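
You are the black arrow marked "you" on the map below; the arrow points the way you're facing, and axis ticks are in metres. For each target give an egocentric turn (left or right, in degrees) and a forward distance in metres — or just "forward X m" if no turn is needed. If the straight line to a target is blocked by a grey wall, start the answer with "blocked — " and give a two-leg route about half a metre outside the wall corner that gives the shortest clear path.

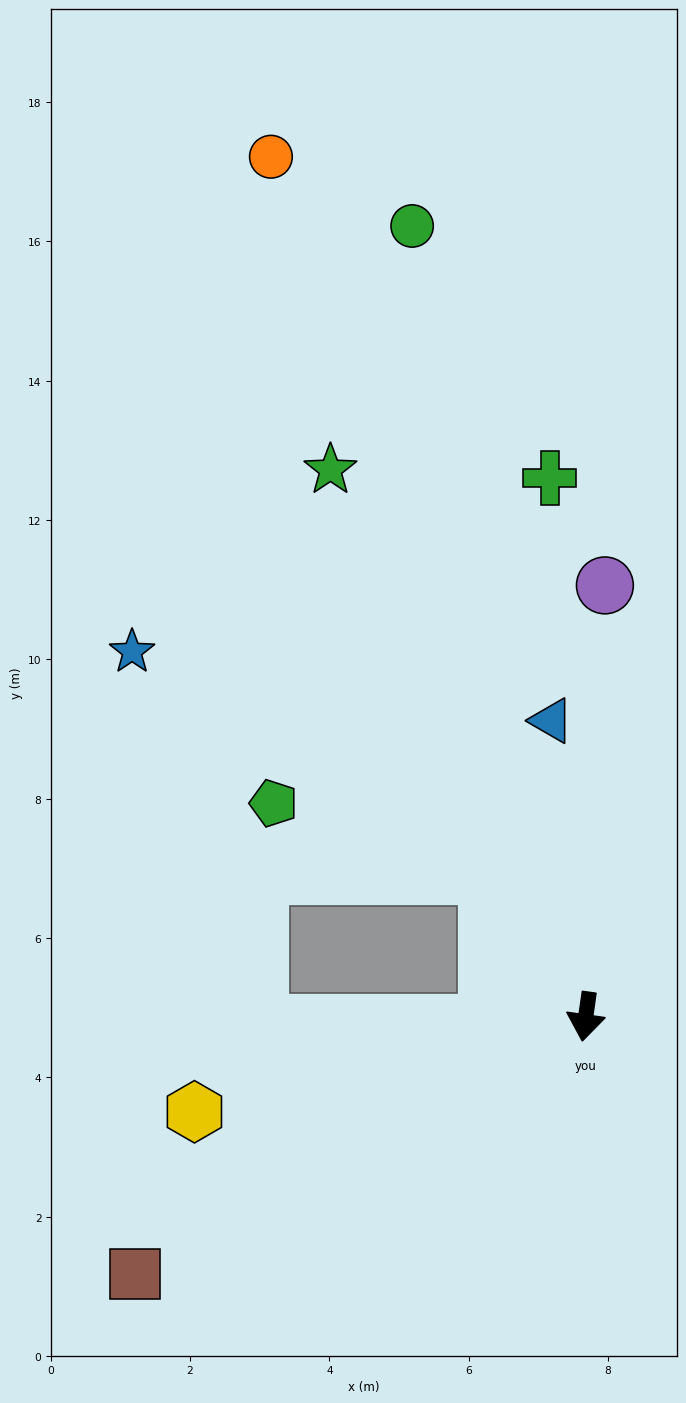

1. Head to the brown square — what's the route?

turn right 52°, forward 7.5 m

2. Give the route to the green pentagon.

blocked — turn right 137°, forward 2.5 m, then turn left 37°, forward 3.2 m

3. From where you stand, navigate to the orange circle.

turn right 152°, forward 13.1 m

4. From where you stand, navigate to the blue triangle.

turn right 165°, forward 4.3 m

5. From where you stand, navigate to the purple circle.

turn right 174°, forward 6.2 m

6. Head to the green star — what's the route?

turn right 147°, forward 8.7 m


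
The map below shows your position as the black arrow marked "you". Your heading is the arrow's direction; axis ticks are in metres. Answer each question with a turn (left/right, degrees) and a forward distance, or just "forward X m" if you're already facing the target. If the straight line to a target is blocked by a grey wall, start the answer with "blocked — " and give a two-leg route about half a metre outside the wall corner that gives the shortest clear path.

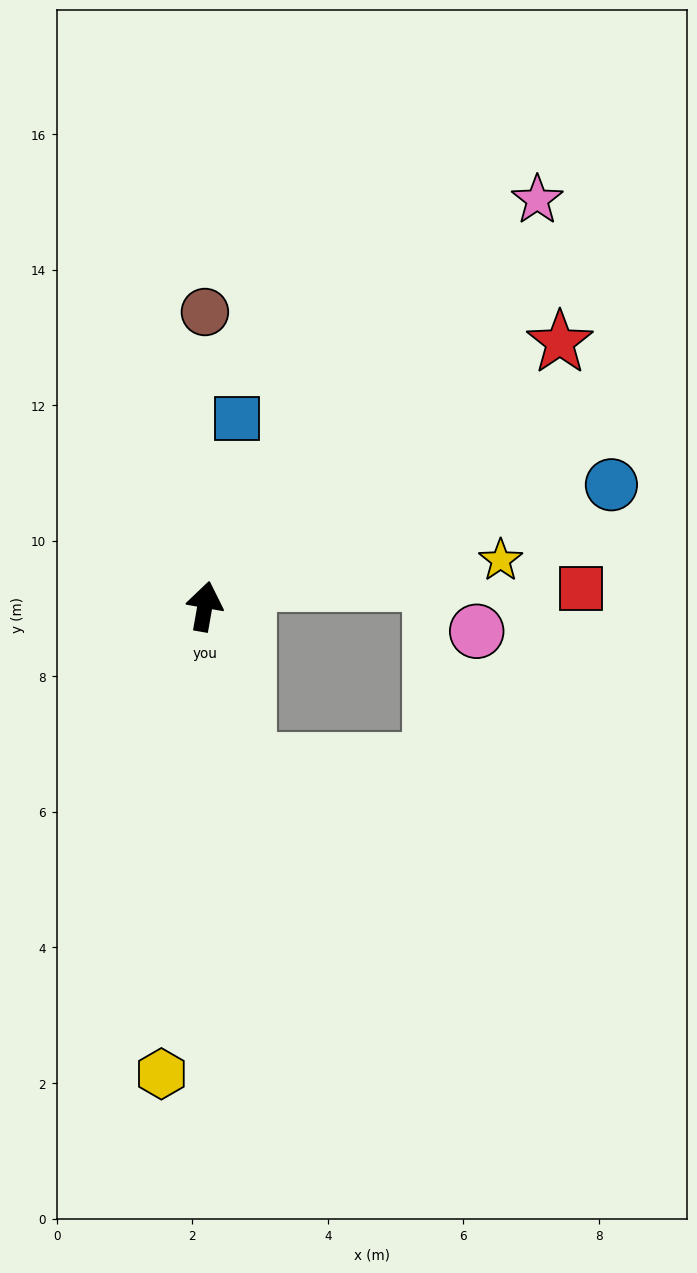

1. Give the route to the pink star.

turn right 29°, forward 7.7 m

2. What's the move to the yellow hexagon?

turn right 175°, forward 6.9 m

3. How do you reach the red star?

turn right 43°, forward 6.5 m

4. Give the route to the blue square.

forward 2.8 m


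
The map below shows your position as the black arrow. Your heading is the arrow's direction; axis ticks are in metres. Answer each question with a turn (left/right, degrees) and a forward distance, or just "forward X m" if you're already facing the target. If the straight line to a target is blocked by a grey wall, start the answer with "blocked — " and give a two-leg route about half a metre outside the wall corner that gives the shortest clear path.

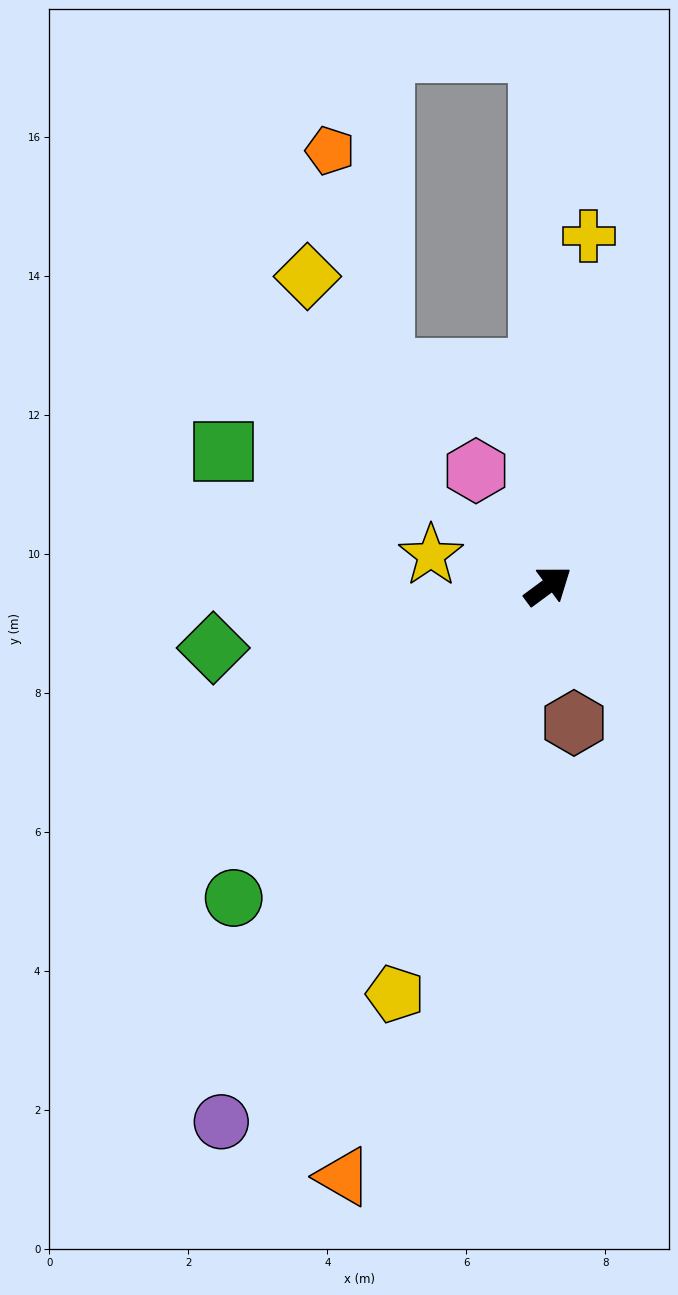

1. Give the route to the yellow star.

turn left 129°, forward 1.7 m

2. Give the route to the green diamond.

turn left 154°, forward 4.9 m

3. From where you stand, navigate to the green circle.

turn right 172°, forward 6.4 m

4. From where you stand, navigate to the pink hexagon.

turn left 86°, forward 2.0 m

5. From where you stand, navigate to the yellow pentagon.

turn right 147°, forward 6.3 m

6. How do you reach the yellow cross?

turn left 47°, forward 5.1 m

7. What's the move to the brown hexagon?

turn right 116°, forward 2.0 m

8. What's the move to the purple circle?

turn right 158°, forward 9.0 m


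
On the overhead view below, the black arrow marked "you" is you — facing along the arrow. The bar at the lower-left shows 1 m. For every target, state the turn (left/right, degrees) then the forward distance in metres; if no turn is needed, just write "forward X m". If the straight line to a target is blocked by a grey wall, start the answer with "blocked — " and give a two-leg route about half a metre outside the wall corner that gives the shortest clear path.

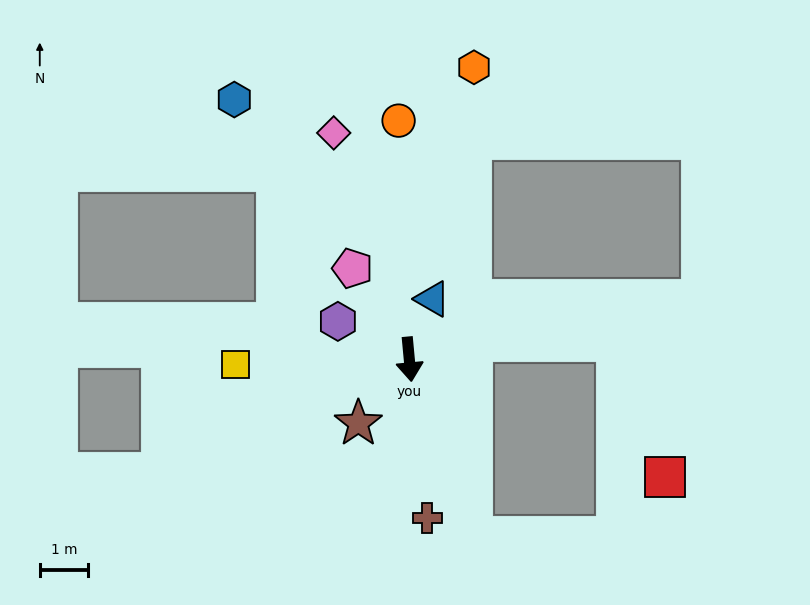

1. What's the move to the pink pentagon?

turn right 153°, forward 2.2 m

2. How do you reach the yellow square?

turn right 94°, forward 3.6 m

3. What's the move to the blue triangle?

turn left 154°, forward 1.3 m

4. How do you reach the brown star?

turn right 44°, forward 1.7 m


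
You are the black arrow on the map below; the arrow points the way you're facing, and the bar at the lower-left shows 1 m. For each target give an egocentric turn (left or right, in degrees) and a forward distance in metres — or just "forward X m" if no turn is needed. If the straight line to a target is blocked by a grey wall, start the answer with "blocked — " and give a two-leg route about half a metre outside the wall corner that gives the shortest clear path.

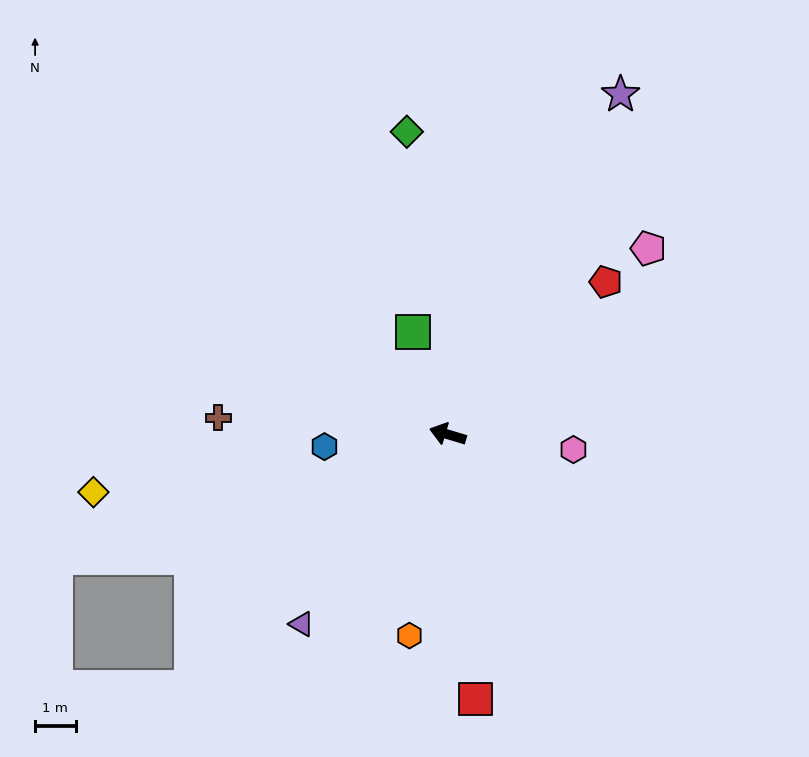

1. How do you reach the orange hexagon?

turn left 96°, forward 5.0 m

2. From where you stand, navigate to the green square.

turn right 55°, forward 2.7 m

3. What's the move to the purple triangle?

turn left 69°, forward 5.9 m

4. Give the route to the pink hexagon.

turn right 170°, forward 3.1 m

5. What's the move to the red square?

turn left 113°, forward 6.5 m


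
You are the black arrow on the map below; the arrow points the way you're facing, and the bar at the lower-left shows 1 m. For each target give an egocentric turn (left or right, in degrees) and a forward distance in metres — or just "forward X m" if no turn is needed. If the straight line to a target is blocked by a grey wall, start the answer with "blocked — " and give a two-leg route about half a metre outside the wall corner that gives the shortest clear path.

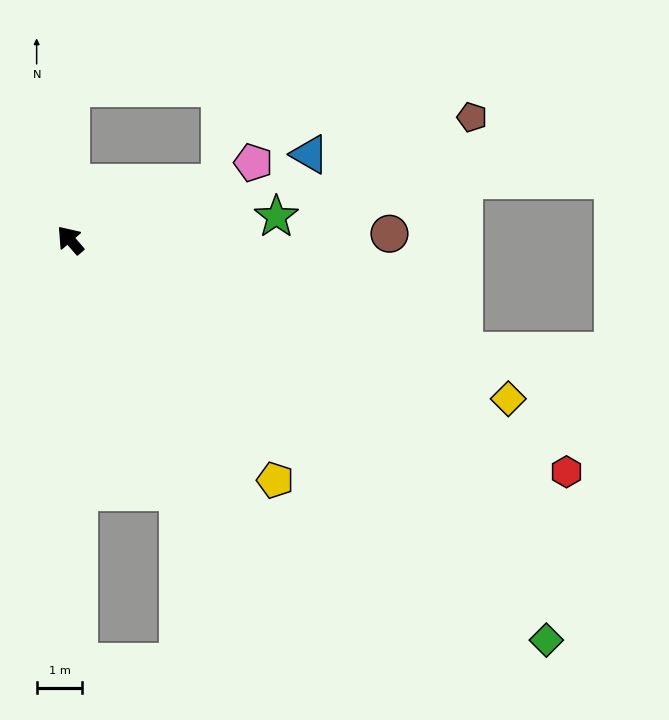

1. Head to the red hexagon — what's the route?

turn right 156°, forward 11.9 m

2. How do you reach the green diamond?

turn right 171°, forward 13.6 m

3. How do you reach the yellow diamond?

turn right 151°, forward 10.2 m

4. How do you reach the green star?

turn right 124°, forward 4.5 m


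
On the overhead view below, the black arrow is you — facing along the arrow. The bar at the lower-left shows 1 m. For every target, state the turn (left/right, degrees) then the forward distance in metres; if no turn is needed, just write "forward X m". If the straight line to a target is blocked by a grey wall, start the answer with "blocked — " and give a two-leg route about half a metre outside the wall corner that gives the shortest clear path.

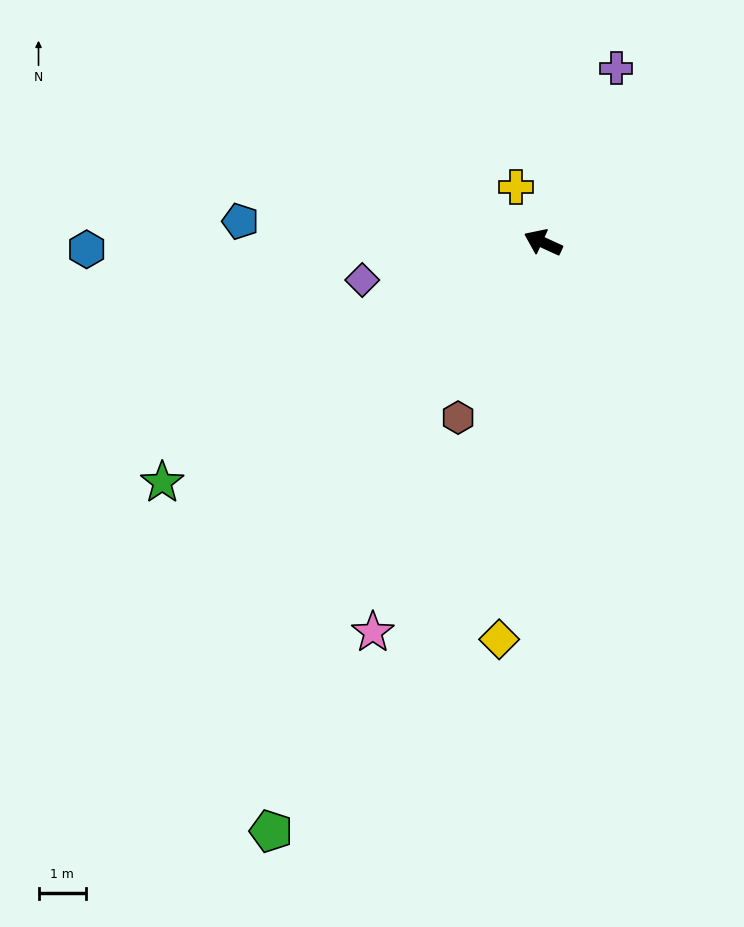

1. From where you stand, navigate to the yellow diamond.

turn left 108°, forward 8.4 m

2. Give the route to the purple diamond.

turn left 36°, forward 3.9 m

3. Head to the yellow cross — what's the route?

turn right 39°, forward 1.3 m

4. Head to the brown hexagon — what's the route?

turn left 89°, forward 4.1 m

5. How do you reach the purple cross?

turn right 88°, forward 4.0 m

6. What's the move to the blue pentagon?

turn left 21°, forward 6.4 m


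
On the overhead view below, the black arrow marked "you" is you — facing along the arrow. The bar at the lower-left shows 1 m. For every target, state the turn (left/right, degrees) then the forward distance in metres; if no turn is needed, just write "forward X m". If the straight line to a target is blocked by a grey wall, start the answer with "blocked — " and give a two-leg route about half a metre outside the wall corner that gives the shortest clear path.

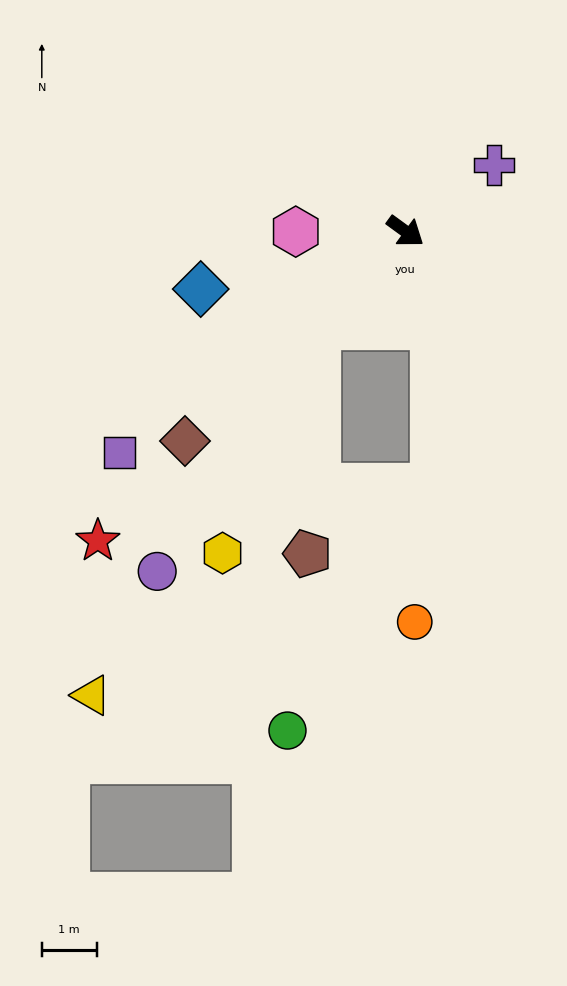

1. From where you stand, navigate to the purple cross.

turn left 73°, forward 2.0 m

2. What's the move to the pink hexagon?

turn right 144°, forward 2.0 m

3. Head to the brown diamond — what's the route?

turn right 100°, forward 5.6 m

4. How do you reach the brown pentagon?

blocked — turn right 97°, forward 2.4 m, then turn left 41°, forward 4.1 m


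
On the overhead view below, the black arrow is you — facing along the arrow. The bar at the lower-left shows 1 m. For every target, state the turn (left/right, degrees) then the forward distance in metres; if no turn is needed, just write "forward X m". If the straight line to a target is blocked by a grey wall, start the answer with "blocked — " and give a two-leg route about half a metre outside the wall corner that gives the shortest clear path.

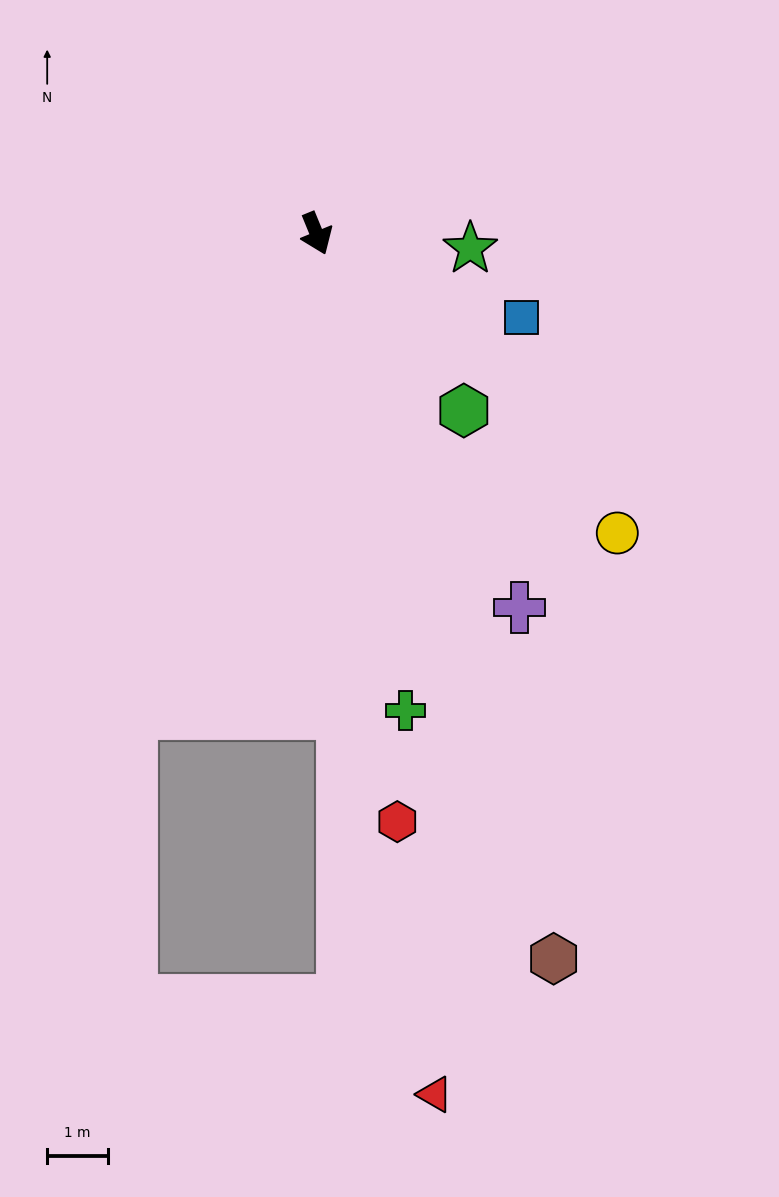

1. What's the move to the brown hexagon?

turn right 4°, forward 12.6 m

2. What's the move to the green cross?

turn right 12°, forward 8.0 m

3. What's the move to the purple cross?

turn left 6°, forward 7.0 m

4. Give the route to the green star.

turn left 62°, forward 2.6 m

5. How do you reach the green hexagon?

turn left 17°, forward 3.8 m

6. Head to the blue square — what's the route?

turn left 45°, forward 3.7 m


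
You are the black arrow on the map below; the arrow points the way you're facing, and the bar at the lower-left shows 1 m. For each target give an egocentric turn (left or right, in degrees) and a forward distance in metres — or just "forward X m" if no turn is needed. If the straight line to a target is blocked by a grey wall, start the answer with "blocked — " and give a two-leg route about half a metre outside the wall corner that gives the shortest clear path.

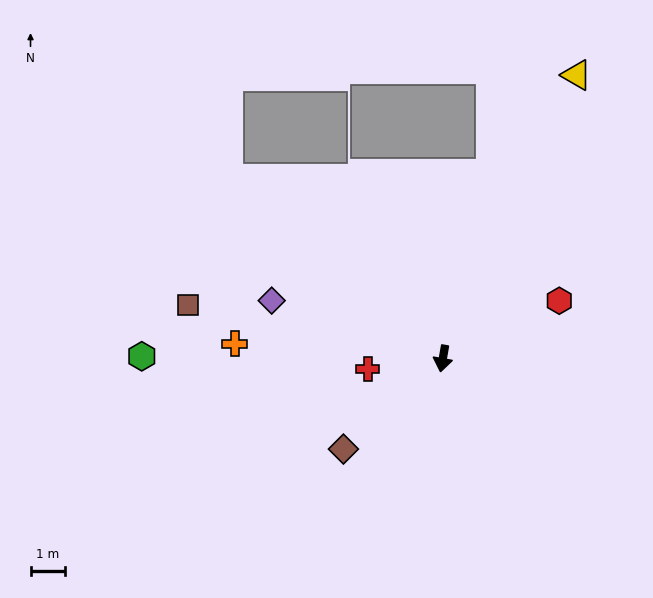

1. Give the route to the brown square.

turn right 92°, forward 7.5 m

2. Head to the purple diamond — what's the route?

turn right 99°, forward 5.2 m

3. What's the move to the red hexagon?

turn left 126°, forward 3.7 m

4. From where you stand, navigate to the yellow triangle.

turn left 165°, forward 9.0 m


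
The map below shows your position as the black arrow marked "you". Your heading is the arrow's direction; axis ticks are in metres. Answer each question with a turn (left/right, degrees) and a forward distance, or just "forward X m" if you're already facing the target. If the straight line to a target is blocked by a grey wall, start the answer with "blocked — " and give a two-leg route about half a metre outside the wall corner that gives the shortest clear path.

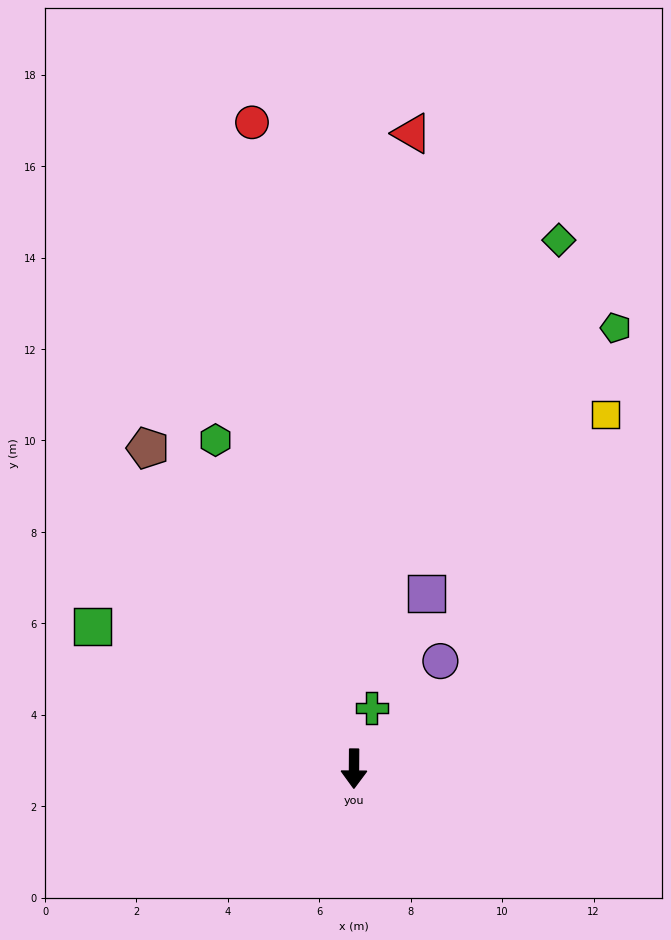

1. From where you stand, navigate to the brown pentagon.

turn right 147°, forward 8.3 m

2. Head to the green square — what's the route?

turn right 118°, forward 6.5 m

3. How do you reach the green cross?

turn left 164°, forward 1.4 m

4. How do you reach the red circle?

turn right 171°, forward 14.3 m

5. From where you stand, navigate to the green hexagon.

turn right 157°, forward 7.8 m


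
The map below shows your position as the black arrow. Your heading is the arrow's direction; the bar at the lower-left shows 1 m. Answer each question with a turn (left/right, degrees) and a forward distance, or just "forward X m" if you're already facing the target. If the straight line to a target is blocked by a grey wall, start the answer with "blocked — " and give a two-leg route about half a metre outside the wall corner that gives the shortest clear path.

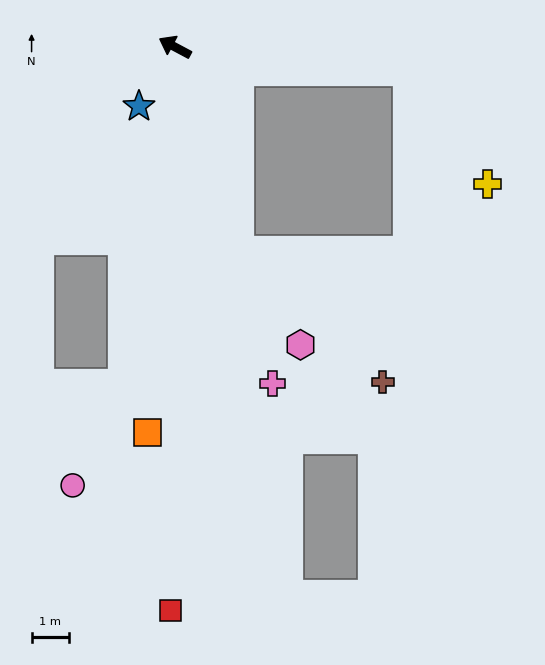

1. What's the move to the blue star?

turn left 87°, forward 1.9 m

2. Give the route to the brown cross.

blocked — turn left 135°, forward 5.7 m, then turn left 31°, forward 5.2 m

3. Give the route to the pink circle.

blocked — turn left 109°, forward 9.2 m, then turn right 18°, forward 3.0 m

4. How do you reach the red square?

turn left 118°, forward 15.1 m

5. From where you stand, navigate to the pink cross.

turn left 134°, forward 9.4 m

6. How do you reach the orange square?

turn left 114°, forward 10.4 m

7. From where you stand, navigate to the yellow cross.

blocked — turn right 158°, forward 6.3 m, then turn right 49°, forward 3.7 m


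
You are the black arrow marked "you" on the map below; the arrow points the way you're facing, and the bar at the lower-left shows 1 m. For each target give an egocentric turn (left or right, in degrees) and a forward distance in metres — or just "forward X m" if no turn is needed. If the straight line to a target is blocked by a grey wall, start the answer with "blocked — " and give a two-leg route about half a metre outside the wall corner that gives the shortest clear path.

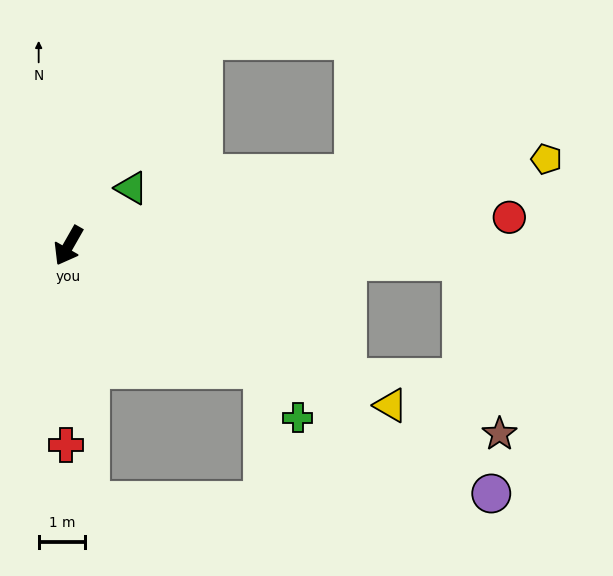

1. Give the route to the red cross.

turn left 29°, forward 4.3 m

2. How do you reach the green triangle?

turn left 162°, forward 1.8 m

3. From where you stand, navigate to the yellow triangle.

turn left 93°, forward 7.8 m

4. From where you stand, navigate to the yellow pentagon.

turn left 130°, forward 10.5 m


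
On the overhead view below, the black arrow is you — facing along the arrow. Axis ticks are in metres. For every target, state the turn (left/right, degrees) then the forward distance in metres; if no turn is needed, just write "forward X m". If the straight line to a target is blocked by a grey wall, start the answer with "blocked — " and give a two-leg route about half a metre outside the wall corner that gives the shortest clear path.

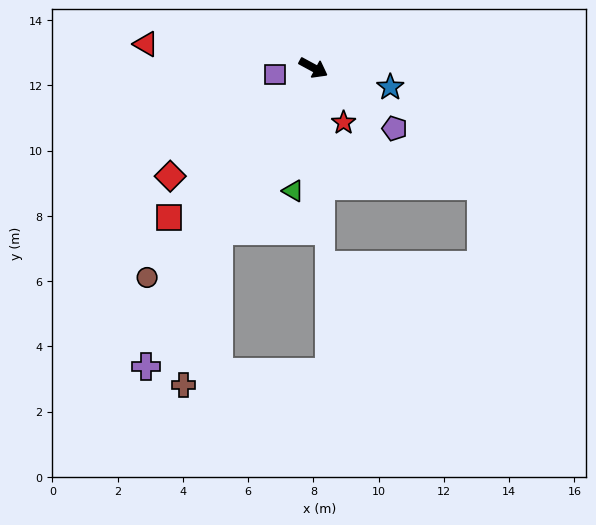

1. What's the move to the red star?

turn right 33°, forward 1.9 m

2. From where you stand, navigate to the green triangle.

turn right 71°, forward 3.8 m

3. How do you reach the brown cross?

blocked — turn right 92°, forward 5.8 m, then turn left 17°, forward 4.9 m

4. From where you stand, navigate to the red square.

turn right 106°, forward 6.4 m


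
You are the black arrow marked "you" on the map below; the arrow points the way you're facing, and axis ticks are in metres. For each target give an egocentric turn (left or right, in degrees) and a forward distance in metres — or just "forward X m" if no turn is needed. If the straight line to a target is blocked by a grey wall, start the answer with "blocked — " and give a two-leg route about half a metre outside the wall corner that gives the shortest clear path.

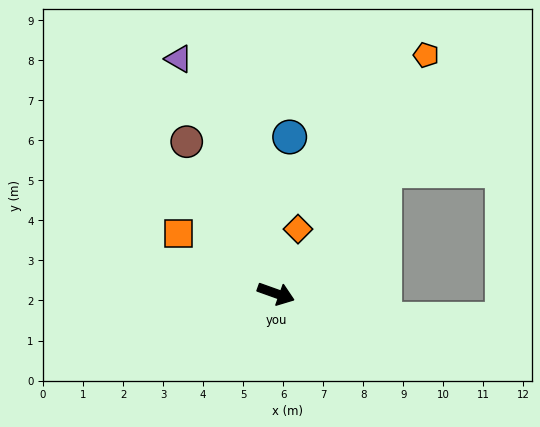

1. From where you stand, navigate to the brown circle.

turn left 140°, forward 4.4 m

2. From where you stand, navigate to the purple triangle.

turn left 132°, forward 6.3 m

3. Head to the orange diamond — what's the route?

turn left 91°, forward 1.7 m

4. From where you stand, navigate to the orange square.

turn left 168°, forward 2.9 m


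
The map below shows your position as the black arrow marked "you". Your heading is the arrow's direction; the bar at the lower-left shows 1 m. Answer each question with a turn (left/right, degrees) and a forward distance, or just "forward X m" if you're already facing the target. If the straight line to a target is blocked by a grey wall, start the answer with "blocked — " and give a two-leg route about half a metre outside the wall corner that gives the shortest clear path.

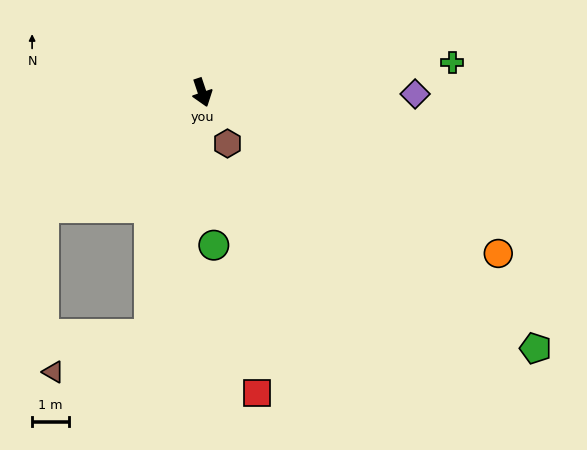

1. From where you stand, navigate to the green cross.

turn left 78°, forward 6.9 m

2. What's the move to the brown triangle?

blocked — turn right 31°, forward 6.8 m, then turn right 56°, forward 2.8 m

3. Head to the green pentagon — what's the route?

turn left 34°, forward 11.5 m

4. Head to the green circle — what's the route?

turn right 14°, forward 4.2 m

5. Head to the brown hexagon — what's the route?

turn left 8°, forward 1.6 m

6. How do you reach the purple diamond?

turn left 71°, forward 5.8 m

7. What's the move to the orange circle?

turn left 43°, forward 9.2 m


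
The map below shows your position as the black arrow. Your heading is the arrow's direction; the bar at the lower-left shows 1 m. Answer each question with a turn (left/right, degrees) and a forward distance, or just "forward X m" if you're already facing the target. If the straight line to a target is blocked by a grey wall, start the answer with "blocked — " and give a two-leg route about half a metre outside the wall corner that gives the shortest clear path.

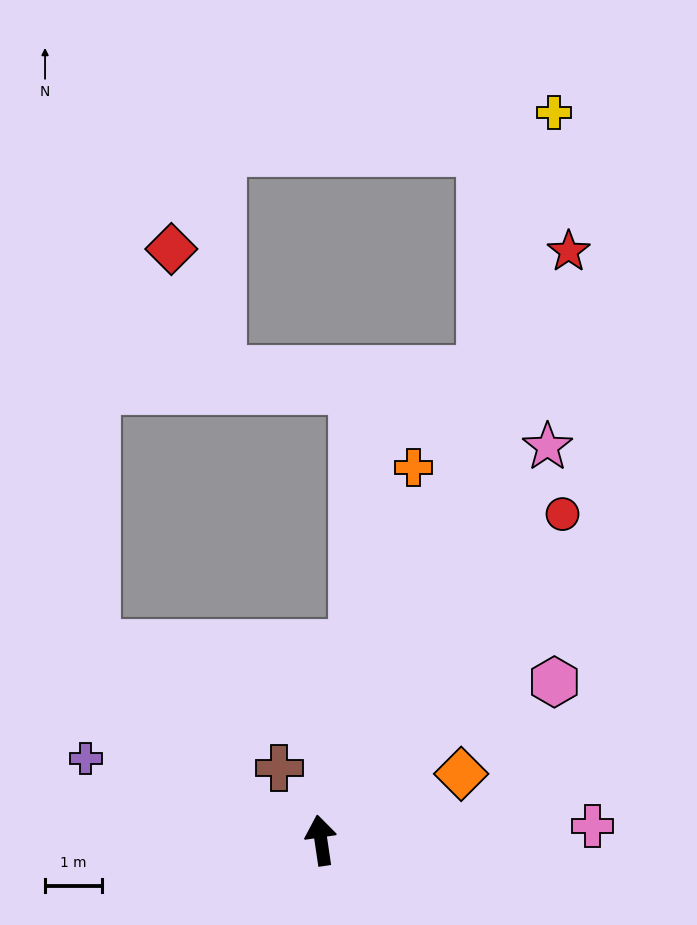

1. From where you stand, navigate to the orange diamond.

turn right 73°, forward 2.7 m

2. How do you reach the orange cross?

turn right 22°, forward 6.8 m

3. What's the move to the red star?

turn right 31°, forward 11.2 m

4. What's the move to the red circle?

turn right 45°, forward 7.1 m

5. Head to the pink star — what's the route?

turn right 38°, forward 8.0 m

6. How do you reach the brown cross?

turn left 22°, forward 1.5 m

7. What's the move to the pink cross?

turn right 95°, forward 4.8 m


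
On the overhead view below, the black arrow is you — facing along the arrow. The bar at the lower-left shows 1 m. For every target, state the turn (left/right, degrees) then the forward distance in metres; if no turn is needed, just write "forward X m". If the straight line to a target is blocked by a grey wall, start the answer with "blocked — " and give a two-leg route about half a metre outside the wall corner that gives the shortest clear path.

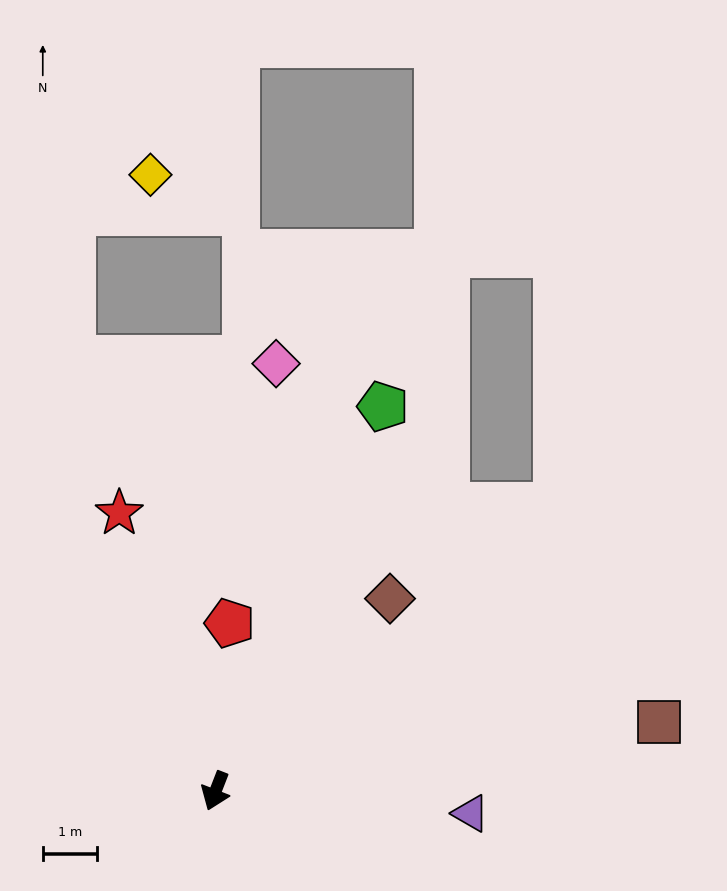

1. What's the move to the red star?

turn right 140°, forward 5.4 m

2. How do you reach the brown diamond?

turn left 159°, forward 4.8 m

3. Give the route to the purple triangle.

turn left 106°, forward 4.7 m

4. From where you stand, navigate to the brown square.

turn left 120°, forward 8.2 m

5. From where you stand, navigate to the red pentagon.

turn right 164°, forward 3.1 m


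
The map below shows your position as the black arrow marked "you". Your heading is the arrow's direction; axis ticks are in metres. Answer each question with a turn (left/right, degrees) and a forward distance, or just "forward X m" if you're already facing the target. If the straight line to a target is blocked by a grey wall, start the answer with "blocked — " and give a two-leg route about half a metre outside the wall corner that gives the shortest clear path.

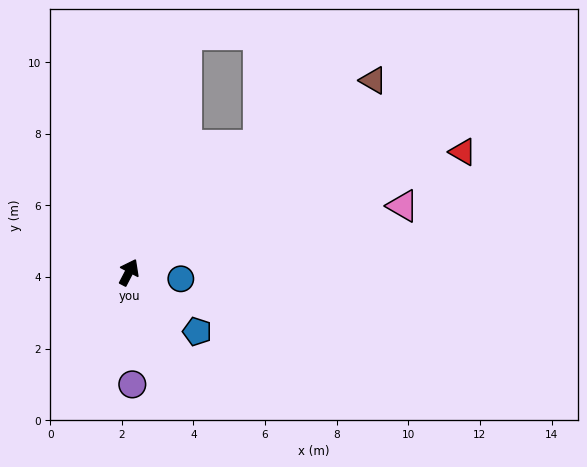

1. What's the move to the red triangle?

turn right 43°, forward 9.9 m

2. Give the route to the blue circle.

turn right 70°, forward 1.5 m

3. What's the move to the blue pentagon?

turn right 104°, forward 2.5 m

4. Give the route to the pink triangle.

turn right 49°, forward 7.9 m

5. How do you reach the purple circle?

turn right 151°, forward 3.1 m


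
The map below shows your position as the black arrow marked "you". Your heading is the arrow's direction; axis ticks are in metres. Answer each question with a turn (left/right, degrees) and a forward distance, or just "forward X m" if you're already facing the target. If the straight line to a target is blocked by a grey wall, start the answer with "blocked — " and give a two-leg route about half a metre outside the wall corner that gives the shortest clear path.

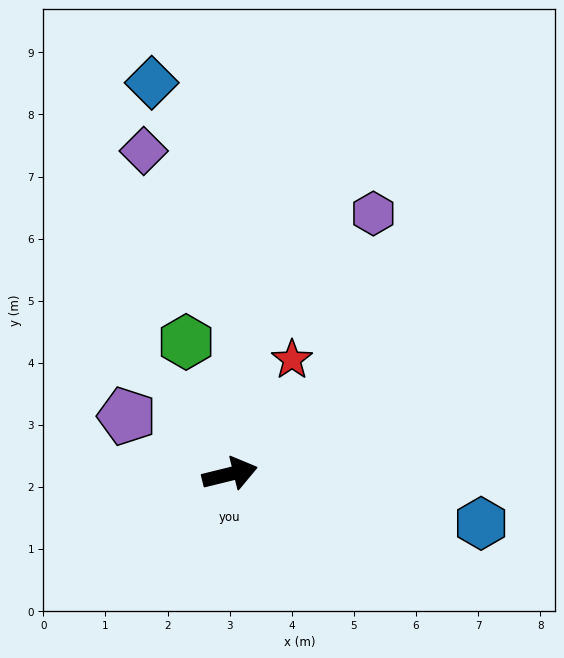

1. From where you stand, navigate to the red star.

turn left 48°, forward 2.1 m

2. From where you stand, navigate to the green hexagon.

turn left 95°, forward 2.2 m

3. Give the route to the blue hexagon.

turn right 25°, forward 4.1 m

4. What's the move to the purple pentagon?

turn left 137°, forward 1.9 m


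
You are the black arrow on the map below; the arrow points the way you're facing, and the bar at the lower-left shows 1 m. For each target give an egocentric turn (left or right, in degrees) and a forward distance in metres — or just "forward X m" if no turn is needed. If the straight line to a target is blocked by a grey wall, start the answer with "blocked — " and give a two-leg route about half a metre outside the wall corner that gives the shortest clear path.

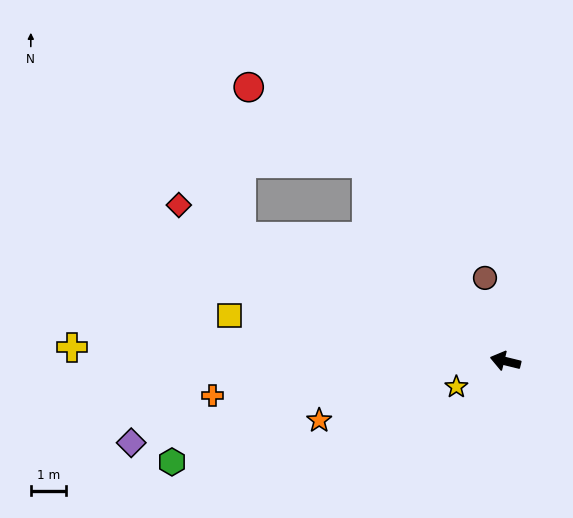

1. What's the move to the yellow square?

turn left 4°, forward 7.9 m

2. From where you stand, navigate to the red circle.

blocked — turn right 41°, forward 6.8 m, then turn left 22°, forward 4.0 m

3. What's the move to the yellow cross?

turn left 12°, forward 12.2 m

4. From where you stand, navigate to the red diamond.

turn right 12°, forward 10.2 m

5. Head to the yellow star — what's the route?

turn left 41°, forward 1.6 m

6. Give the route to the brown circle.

turn right 62°, forward 2.4 m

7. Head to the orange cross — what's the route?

turn left 21°, forward 8.3 m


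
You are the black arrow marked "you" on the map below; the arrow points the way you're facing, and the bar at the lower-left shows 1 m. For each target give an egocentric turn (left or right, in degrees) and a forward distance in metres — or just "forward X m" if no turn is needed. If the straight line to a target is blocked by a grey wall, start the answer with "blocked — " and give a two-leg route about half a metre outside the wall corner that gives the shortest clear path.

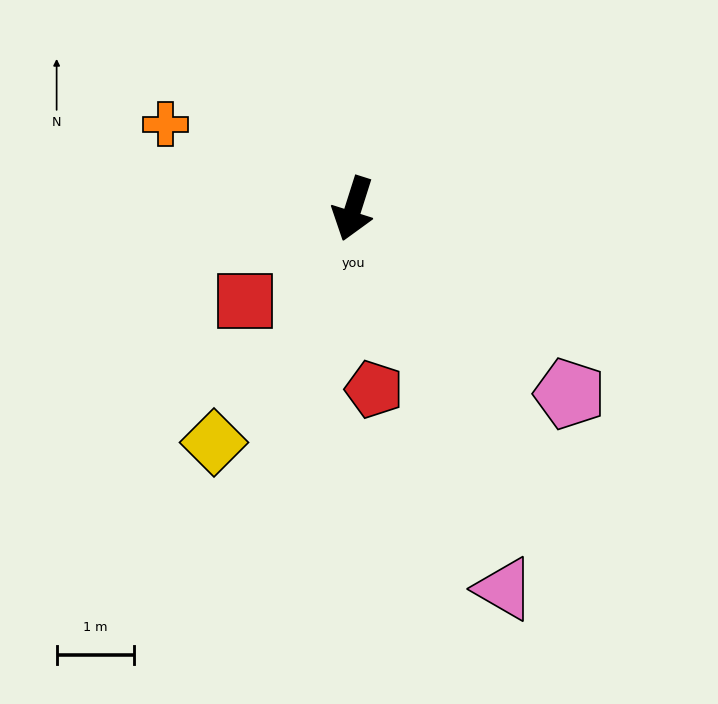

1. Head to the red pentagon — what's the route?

turn left 24°, forward 2.4 m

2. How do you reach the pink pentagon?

turn left 67°, forward 3.7 m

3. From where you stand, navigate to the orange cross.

turn right 97°, forward 2.7 m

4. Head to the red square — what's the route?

turn right 32°, forward 1.8 m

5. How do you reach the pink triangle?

turn left 39°, forward 5.3 m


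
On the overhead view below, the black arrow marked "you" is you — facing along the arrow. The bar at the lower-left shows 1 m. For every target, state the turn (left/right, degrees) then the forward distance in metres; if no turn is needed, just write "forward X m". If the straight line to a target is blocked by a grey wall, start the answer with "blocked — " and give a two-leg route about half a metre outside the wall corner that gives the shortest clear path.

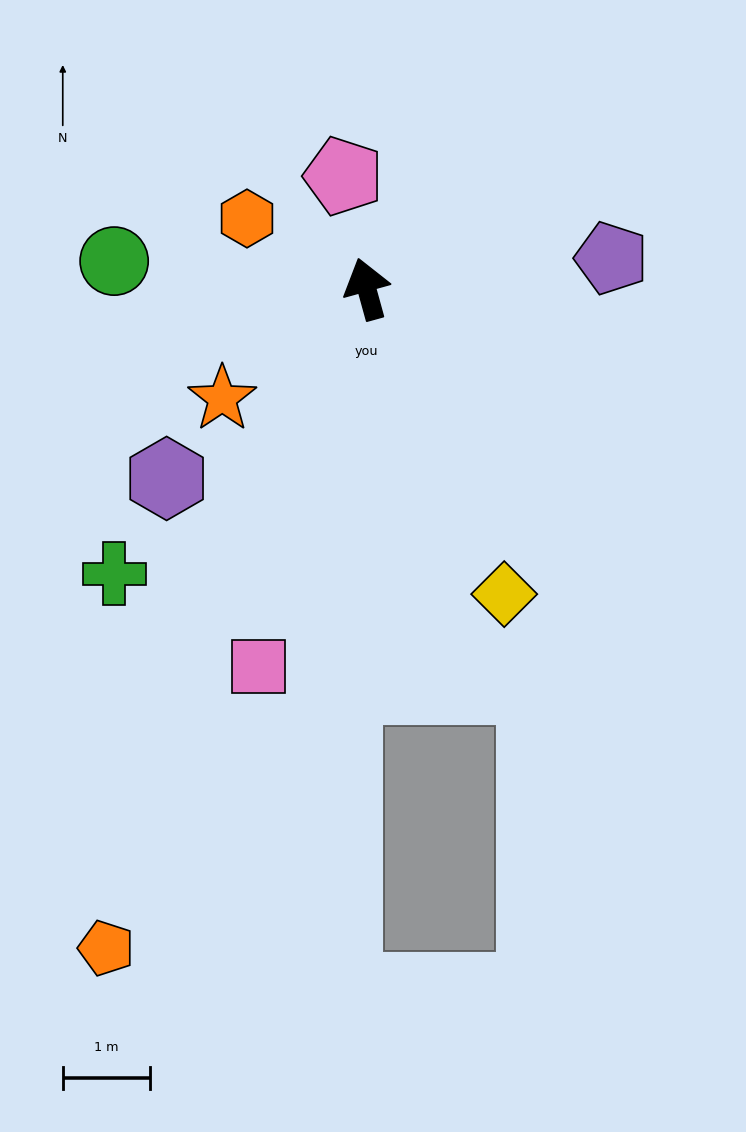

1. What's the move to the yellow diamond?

turn right 171°, forward 3.8 m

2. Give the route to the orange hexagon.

turn left 44°, forward 1.6 m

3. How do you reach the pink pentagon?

turn right 4°, forward 1.3 m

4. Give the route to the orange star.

turn left 112°, forward 2.1 m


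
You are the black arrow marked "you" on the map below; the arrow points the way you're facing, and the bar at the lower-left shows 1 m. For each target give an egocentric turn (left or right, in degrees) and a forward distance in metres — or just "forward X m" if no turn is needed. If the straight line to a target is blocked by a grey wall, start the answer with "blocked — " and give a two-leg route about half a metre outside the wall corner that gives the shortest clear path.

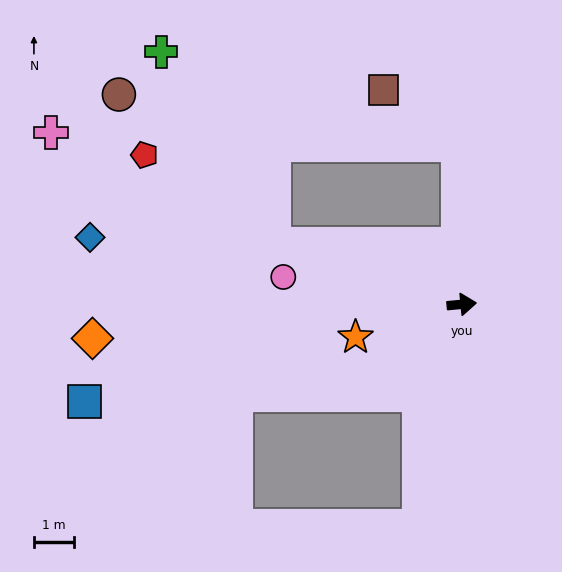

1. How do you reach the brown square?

blocked — turn left 86°, forward 4.0 m, then turn left 52°, forward 2.3 m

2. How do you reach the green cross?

blocked — turn left 157°, forward 4.9 m, then turn right 42°, forward 5.6 m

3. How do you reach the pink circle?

turn left 166°, forward 4.5 m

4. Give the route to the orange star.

turn right 168°, forward 2.8 m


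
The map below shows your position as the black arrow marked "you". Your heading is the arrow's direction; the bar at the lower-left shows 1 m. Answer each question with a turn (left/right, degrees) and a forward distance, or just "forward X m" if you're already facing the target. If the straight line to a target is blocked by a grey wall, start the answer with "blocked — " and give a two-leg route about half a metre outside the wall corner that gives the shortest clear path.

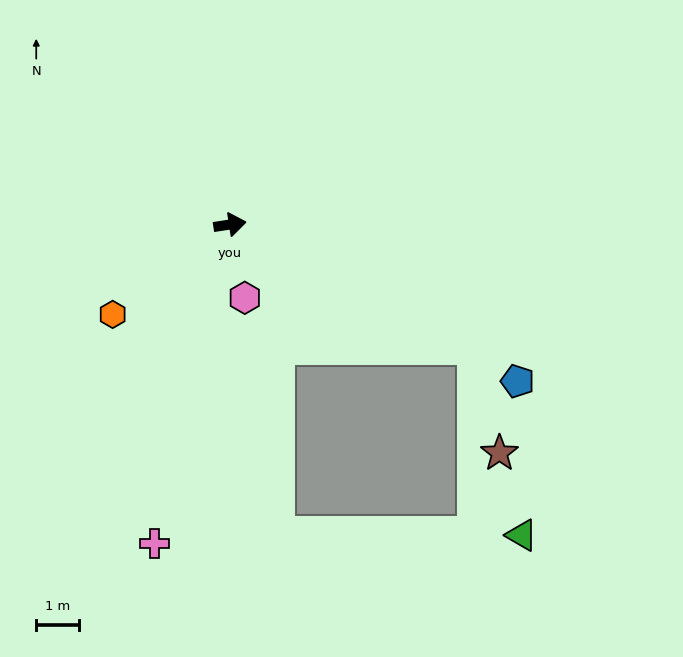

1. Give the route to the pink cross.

turn right 112°, forward 7.6 m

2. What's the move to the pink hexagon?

turn right 87°, forward 1.7 m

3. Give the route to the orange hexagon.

turn right 151°, forward 3.4 m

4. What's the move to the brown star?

blocked — turn right 35°, forward 6.4 m, then turn right 51°, forward 2.5 m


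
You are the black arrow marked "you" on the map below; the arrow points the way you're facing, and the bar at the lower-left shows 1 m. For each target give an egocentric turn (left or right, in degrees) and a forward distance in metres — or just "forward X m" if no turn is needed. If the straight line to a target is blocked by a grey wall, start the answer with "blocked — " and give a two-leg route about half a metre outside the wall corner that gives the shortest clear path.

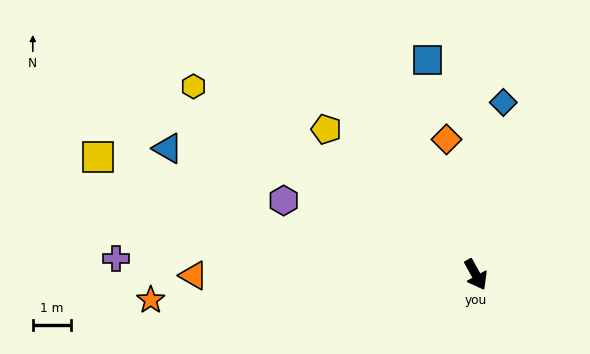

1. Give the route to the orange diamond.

turn left 163°, forward 3.6 m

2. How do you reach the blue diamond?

turn left 142°, forward 4.5 m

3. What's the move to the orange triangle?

turn right 119°, forward 7.3 m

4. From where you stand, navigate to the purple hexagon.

turn right 140°, forward 5.4 m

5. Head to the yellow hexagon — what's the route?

turn right 153°, forward 8.8 m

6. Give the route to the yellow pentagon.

turn right 163°, forward 5.4 m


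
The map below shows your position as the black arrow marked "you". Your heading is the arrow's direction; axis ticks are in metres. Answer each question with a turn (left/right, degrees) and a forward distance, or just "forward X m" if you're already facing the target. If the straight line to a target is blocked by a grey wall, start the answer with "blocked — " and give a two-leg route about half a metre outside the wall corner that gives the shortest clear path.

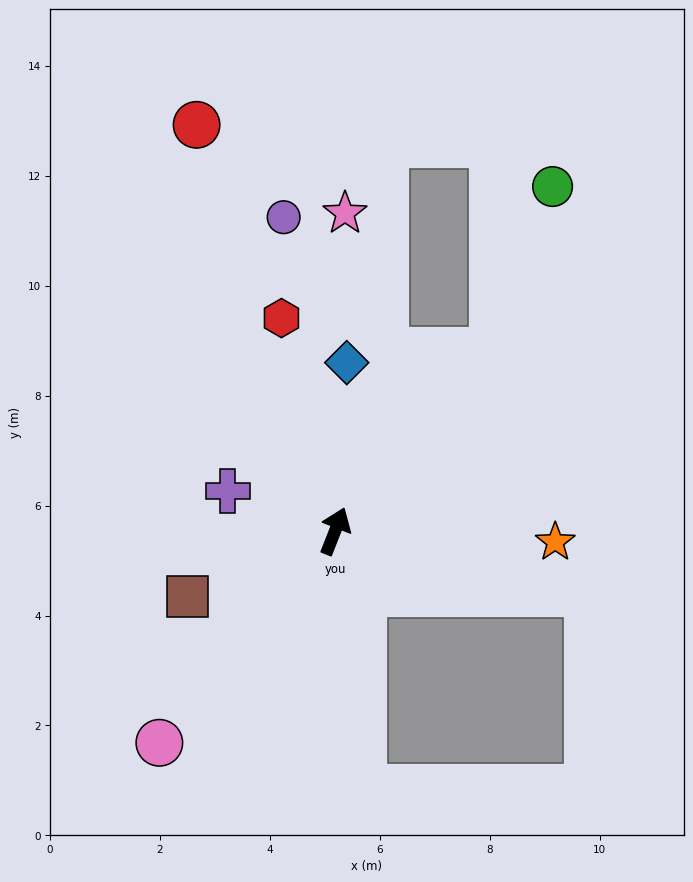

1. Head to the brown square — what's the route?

turn left 135°, forward 2.9 m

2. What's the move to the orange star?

turn right 71°, forward 4.0 m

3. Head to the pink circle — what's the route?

turn left 162°, forward 5.0 m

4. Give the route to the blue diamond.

turn left 17°, forward 3.1 m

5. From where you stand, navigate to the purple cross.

turn left 91°, forward 2.1 m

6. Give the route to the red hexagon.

turn left 36°, forward 4.0 m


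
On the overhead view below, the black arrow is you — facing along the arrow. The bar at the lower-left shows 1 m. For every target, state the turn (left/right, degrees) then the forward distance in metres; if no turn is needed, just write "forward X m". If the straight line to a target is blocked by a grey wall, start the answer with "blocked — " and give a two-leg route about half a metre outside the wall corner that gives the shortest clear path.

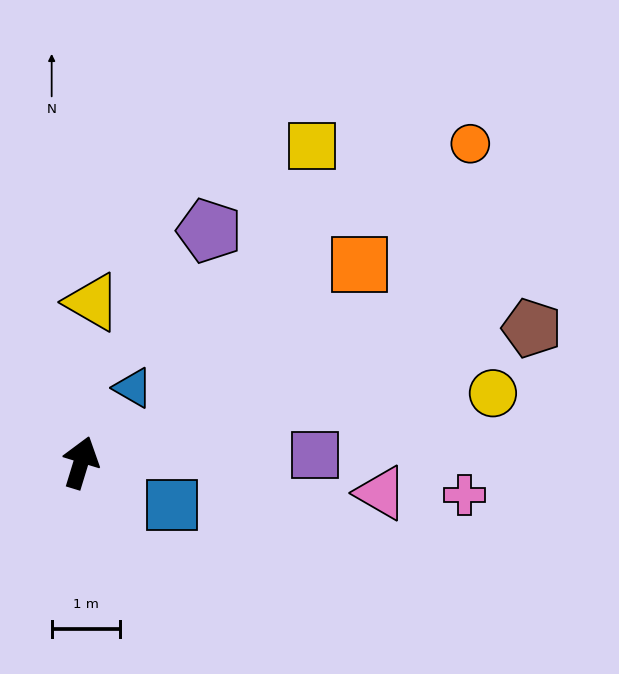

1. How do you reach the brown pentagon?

turn right 56°, forward 6.9 m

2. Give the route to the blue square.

turn right 98°, forward 1.5 m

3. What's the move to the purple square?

turn right 71°, forward 3.4 m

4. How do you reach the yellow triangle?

turn left 13°, forward 2.4 m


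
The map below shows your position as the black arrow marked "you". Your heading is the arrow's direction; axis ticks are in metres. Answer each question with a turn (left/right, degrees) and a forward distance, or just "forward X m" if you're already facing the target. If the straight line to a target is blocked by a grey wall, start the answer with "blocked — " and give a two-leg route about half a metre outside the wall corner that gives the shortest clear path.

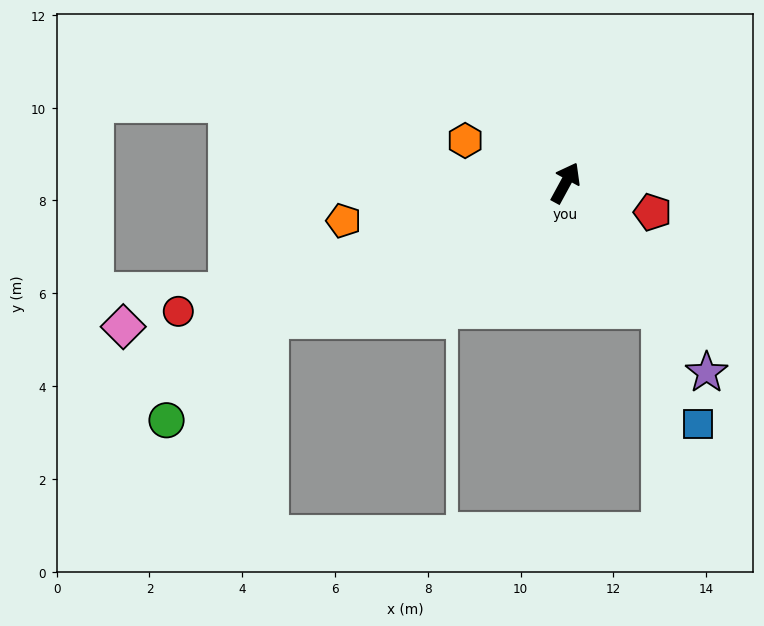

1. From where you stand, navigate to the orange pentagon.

turn left 128°, forward 4.9 m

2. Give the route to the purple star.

turn right 115°, forward 5.1 m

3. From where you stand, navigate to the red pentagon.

turn right 80°, forward 2.0 m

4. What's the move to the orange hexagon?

turn left 96°, forward 2.3 m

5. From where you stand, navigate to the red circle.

turn left 137°, forward 8.8 m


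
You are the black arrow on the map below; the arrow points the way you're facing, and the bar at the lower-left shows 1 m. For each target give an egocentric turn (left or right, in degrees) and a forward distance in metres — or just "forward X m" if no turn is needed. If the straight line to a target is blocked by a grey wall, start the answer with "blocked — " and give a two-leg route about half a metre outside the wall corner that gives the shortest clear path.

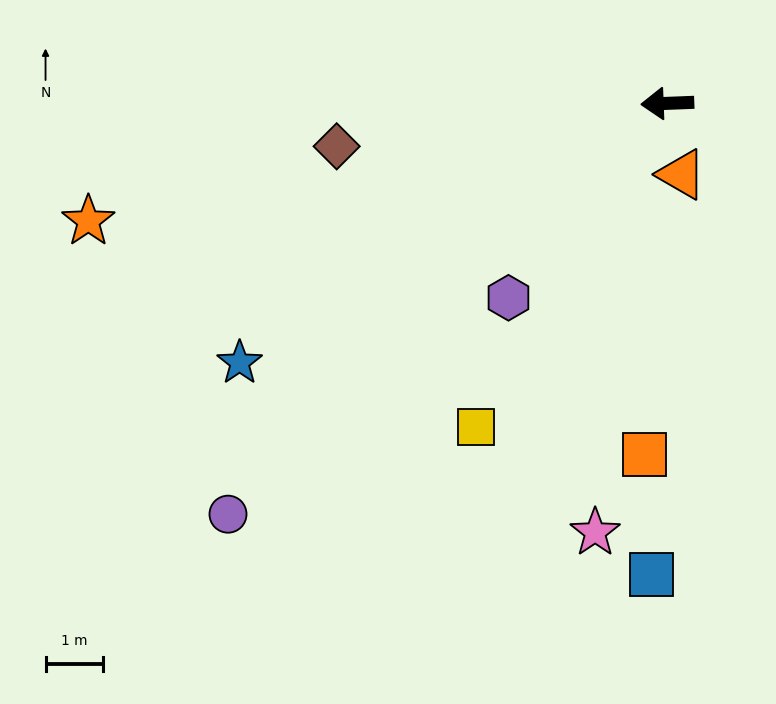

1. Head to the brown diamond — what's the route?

turn left 5°, forward 5.8 m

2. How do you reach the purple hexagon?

turn left 49°, forward 4.4 m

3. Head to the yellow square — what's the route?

turn left 57°, forward 6.5 m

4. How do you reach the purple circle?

turn left 41°, forward 10.5 m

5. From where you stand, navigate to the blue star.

turn left 29°, forward 8.7 m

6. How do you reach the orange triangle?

turn left 99°, forward 1.3 m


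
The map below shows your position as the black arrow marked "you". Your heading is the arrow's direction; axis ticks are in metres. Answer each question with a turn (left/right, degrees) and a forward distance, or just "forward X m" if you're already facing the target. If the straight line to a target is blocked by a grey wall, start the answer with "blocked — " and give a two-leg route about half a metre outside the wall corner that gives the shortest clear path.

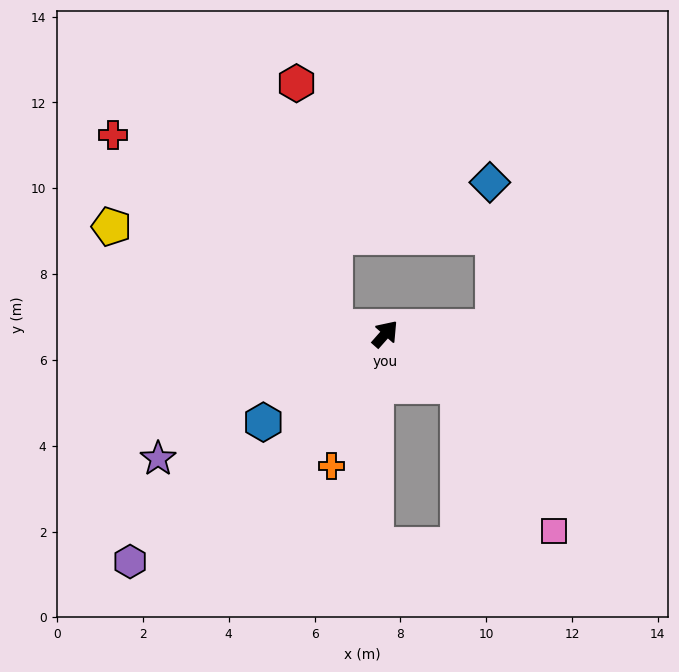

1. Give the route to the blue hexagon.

turn left 167°, forward 3.5 m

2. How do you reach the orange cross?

turn right 161°, forward 3.3 m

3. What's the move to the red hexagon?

blocked — turn left 124°, forward 1.2 m, then turn right 74°, forward 5.7 m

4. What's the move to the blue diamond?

blocked — turn right 45°, forward 2.5 m, then turn left 88°, forward 3.4 m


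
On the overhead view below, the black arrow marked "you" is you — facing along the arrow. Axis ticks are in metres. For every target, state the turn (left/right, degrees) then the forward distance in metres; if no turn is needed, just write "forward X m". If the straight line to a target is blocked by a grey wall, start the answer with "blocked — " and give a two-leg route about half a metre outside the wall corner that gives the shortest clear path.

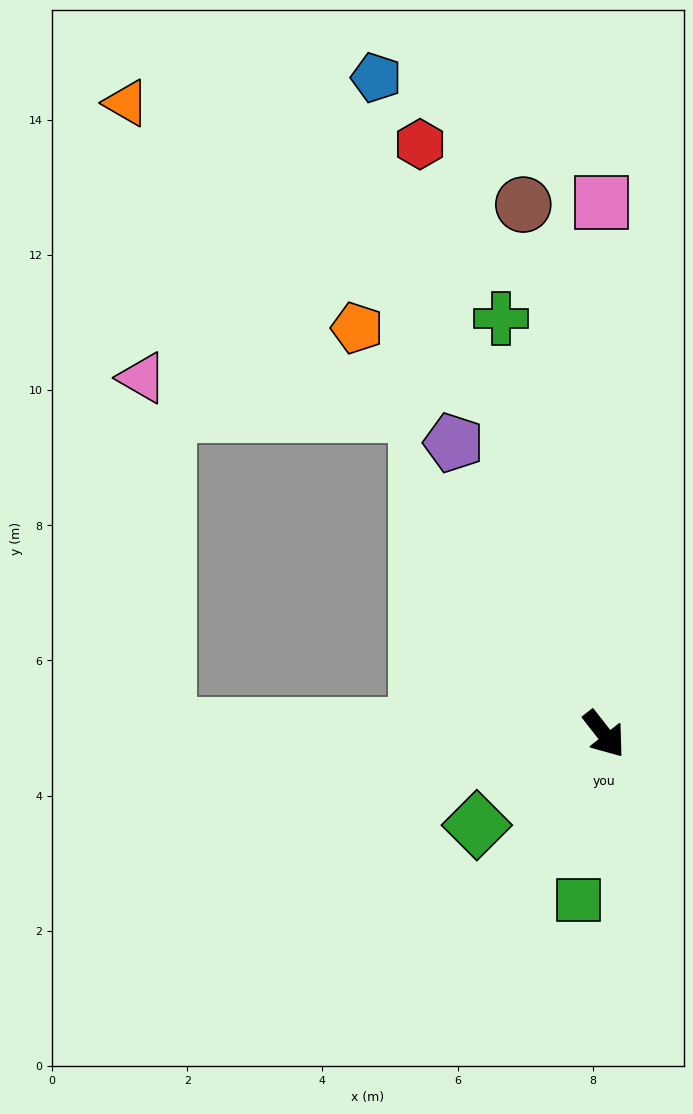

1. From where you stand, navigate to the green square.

turn right 47°, forward 2.5 m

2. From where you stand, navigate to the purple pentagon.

turn left 169°, forward 4.9 m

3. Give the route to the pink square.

turn left 142°, forward 7.9 m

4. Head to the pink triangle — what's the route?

blocked — turn right 129°, forward 6.5 m, then turn right 85°, forward 5.2 m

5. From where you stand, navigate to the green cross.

turn left 156°, forward 6.3 m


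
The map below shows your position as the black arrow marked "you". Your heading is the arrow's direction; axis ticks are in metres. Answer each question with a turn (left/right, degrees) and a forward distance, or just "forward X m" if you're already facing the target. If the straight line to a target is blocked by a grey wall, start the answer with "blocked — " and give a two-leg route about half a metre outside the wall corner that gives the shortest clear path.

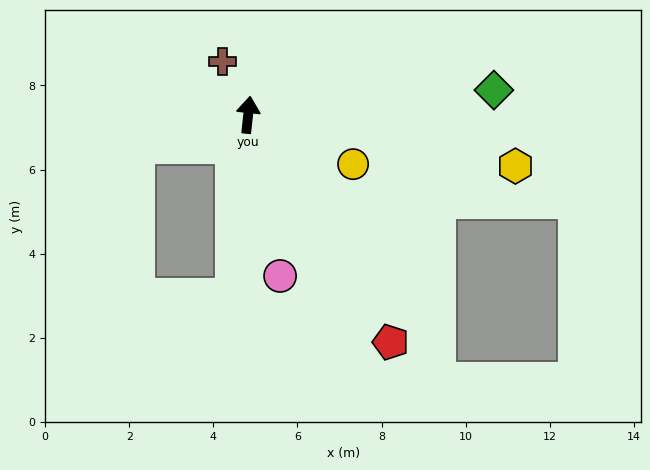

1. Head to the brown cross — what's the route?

turn left 32°, forward 1.4 m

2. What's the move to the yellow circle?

turn right 109°, forward 2.8 m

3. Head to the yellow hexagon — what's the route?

turn right 95°, forward 6.5 m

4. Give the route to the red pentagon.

turn right 142°, forward 6.4 m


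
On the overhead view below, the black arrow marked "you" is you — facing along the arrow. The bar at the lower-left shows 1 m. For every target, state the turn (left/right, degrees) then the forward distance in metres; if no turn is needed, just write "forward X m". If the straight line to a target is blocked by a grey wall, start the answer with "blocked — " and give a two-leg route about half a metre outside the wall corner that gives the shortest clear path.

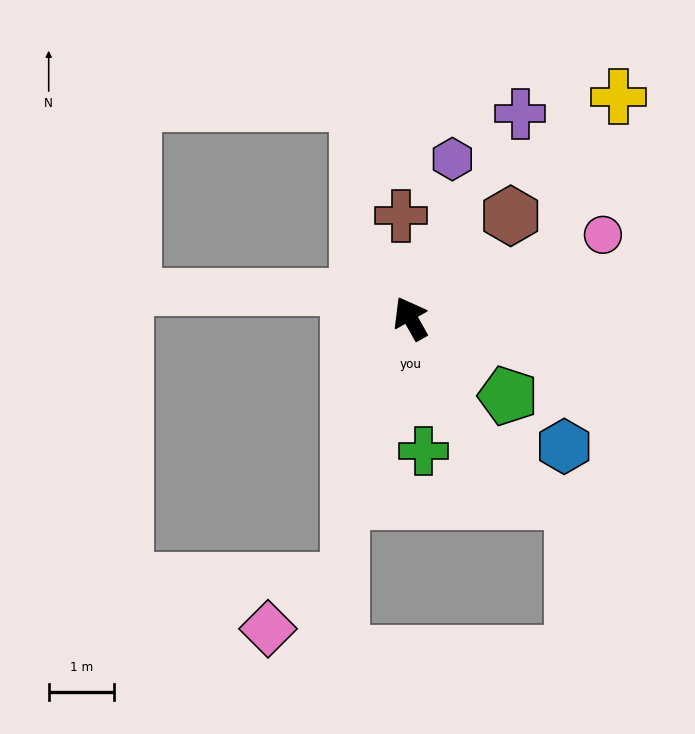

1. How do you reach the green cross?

turn left 156°, forward 2.0 m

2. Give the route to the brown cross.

turn right 24°, forward 1.6 m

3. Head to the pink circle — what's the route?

turn right 96°, forward 3.2 m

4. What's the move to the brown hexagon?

turn right 74°, forward 2.2 m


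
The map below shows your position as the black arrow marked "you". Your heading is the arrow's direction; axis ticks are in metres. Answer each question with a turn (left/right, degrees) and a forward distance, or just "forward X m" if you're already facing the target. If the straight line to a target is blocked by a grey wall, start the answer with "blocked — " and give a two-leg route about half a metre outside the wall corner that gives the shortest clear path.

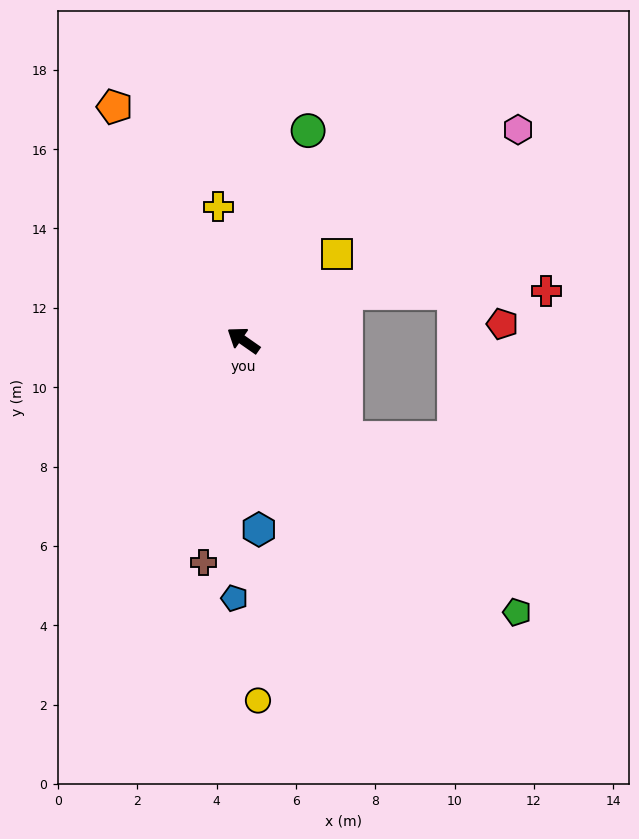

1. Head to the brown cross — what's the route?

turn left 115°, forward 5.7 m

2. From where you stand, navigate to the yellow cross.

turn right 44°, forward 3.4 m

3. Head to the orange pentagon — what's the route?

turn right 26°, forward 6.7 m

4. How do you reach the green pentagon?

turn left 170°, forward 9.7 m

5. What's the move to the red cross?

blocked — turn right 120°, forward 2.9 m, then turn right 25°, forward 5.0 m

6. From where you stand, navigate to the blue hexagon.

turn left 130°, forward 4.8 m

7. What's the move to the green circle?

turn right 72°, forward 5.5 m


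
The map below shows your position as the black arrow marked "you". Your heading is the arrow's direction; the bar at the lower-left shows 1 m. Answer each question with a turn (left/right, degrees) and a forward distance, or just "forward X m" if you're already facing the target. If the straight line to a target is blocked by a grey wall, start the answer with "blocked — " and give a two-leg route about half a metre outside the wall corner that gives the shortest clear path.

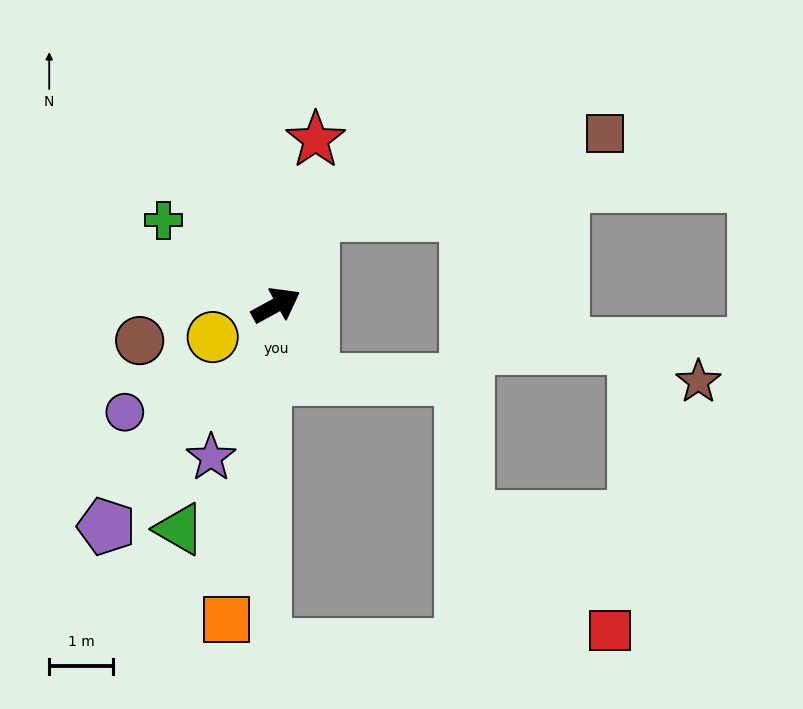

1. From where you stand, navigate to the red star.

turn left 48°, forward 2.7 m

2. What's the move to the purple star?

turn right 142°, forward 2.6 m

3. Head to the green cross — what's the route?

turn left 114°, forward 2.2 m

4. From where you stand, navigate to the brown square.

blocked — turn left 40°, forward 1.5 m, then turn right 53°, forward 4.8 m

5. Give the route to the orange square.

turn right 128°, forward 5.0 m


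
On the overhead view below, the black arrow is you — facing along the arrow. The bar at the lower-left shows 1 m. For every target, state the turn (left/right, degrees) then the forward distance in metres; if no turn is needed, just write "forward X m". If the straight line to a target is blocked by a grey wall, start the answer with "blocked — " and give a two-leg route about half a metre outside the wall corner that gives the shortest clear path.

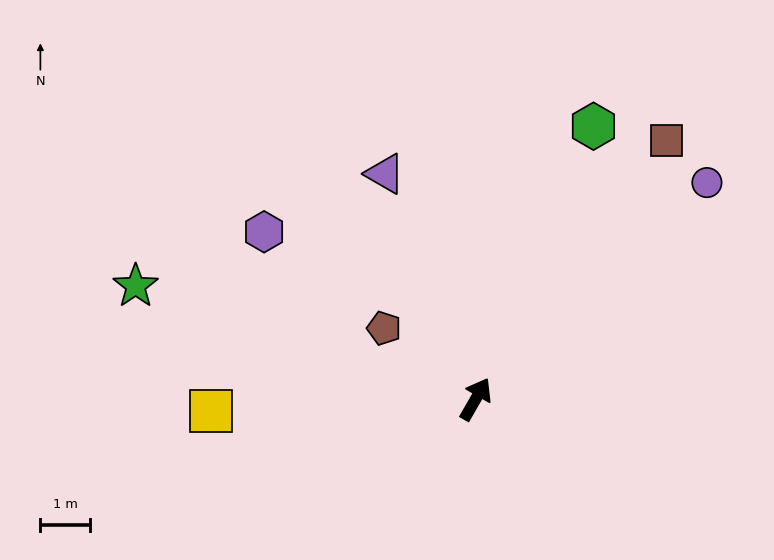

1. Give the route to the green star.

turn left 101°, forward 7.2 m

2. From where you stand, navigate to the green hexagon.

turn left 7°, forward 5.9 m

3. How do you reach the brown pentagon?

turn left 82°, forward 2.3 m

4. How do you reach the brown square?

turn right 7°, forward 6.4 m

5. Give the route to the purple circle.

turn right 17°, forward 6.3 m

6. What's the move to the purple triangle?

turn left 52°, forward 4.8 m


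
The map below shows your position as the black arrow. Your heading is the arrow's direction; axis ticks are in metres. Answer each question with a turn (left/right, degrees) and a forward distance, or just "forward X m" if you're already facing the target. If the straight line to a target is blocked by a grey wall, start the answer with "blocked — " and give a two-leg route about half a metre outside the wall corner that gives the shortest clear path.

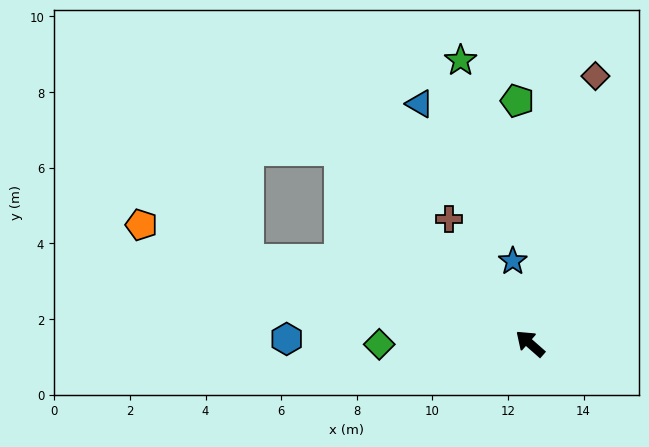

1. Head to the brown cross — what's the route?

turn right 16°, forward 3.9 m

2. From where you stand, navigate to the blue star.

turn right 37°, forward 2.2 m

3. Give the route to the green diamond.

turn left 42°, forward 4.0 m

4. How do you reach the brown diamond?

turn right 62°, forward 7.3 m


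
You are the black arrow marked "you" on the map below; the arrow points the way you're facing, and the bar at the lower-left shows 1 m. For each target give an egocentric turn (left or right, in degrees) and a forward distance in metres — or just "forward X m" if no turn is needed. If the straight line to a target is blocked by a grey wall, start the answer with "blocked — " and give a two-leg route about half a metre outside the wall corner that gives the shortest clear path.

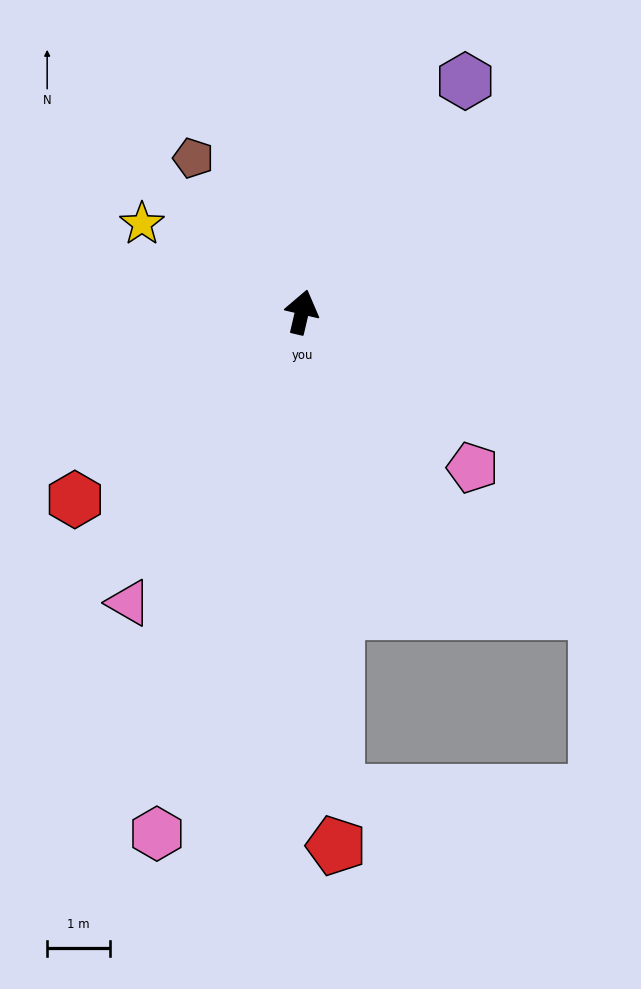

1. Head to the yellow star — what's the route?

turn left 74°, forward 2.9 m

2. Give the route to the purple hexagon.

turn right 22°, forward 4.5 m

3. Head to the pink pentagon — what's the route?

turn right 119°, forward 3.7 m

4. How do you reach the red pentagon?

turn right 163°, forward 8.5 m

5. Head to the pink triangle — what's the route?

turn left 162°, forward 5.4 m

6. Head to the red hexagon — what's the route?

turn left 143°, forward 4.7 m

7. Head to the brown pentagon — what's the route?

turn left 48°, forward 3.0 m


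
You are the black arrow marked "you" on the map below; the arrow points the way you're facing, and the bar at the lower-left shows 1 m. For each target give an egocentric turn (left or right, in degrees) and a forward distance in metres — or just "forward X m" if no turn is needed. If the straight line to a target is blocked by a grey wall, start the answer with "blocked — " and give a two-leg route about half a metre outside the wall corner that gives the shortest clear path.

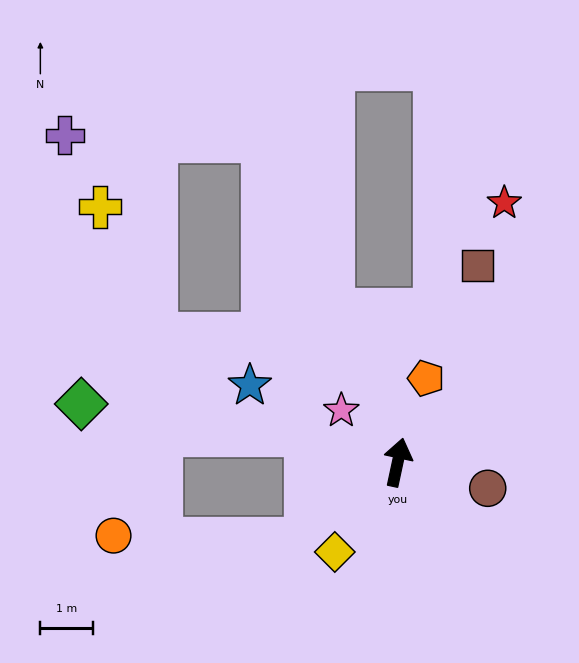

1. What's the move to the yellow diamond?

turn left 157°, forward 2.1 m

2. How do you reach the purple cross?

blocked — turn left 35°, forward 6.6 m, then turn left 66°, forward 3.8 m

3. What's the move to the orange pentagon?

turn right 7°, forward 1.7 m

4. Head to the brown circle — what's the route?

turn right 94°, forward 1.8 m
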